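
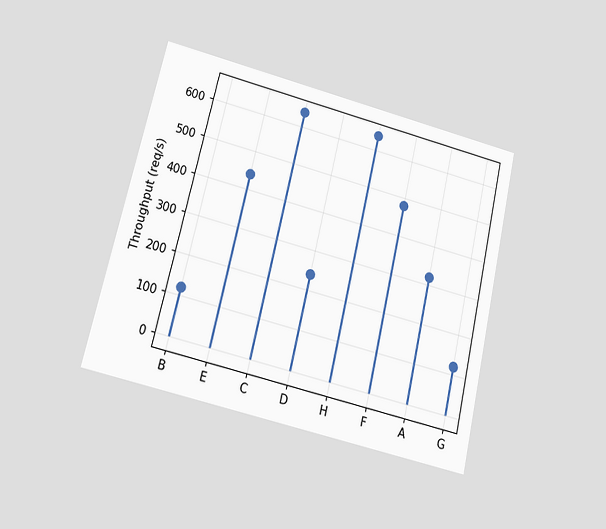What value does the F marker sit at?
The chart is tilted about 13° clockwise and viewed at a slight angle. The F marker sits at 480req/s.

480req/s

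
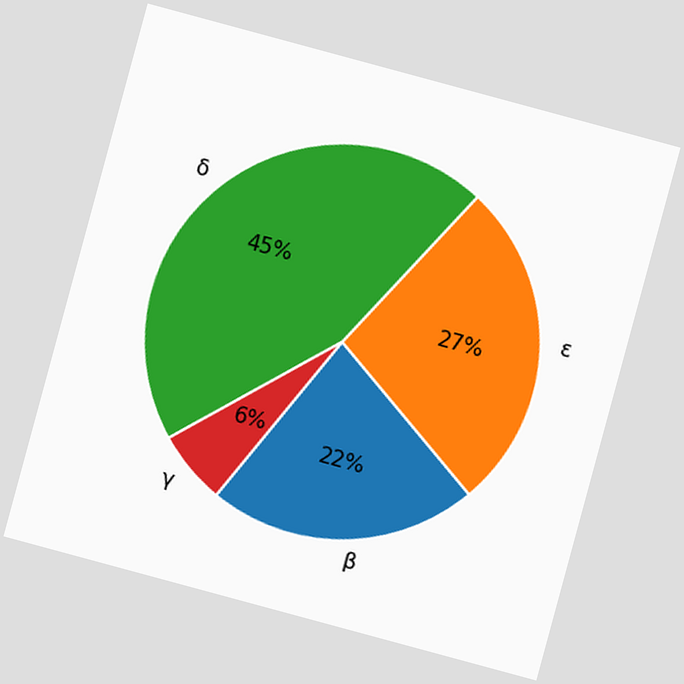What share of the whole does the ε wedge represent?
The chart is tilted about 15° clockwise. The ε slice takes up 27% of the pie.

27%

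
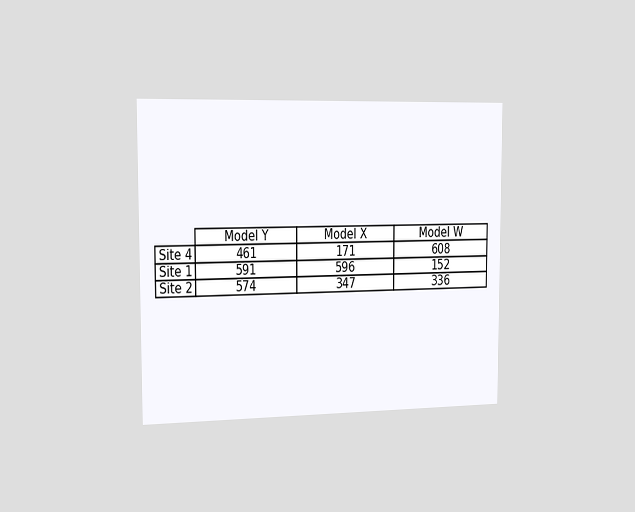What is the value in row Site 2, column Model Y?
The chart is viewed slightly from the left. The (Site 2, Model Y) cell reads 574.

574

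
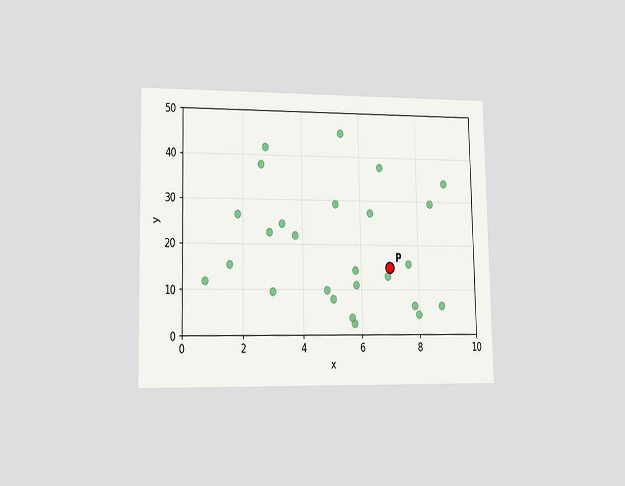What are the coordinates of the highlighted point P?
The chart is viewed slightly from the left. Following the gridlines from P to each axis, P sits at (7, 15).

(7, 15)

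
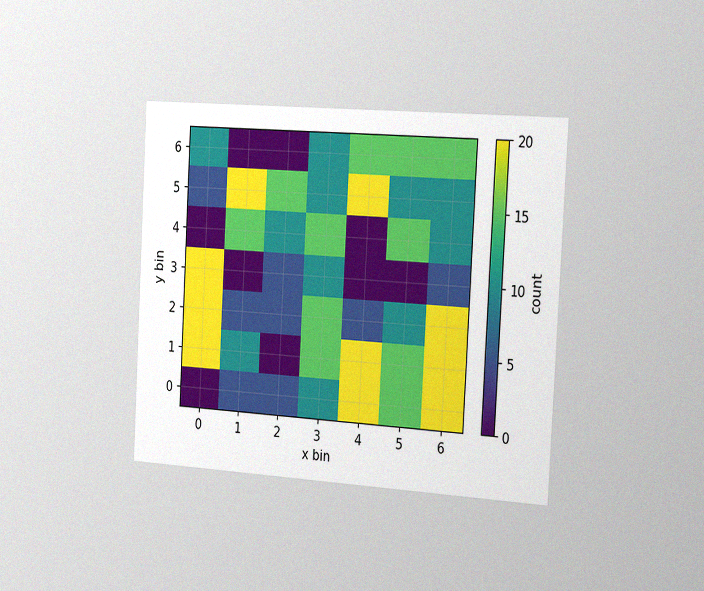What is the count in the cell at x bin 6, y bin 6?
The chart is tilted about 3° clockwise and viewed slightly from the right, with some photo noise. Matching the cell (6, 6) against the colorbar gives 15.

15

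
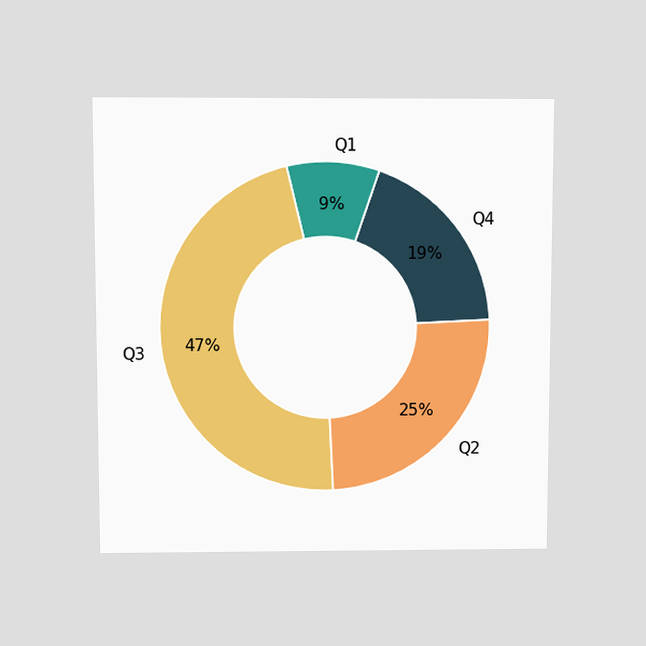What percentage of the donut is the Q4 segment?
19%

The chart is viewed slightly from above. The Q4 segment takes up 19% of the ring.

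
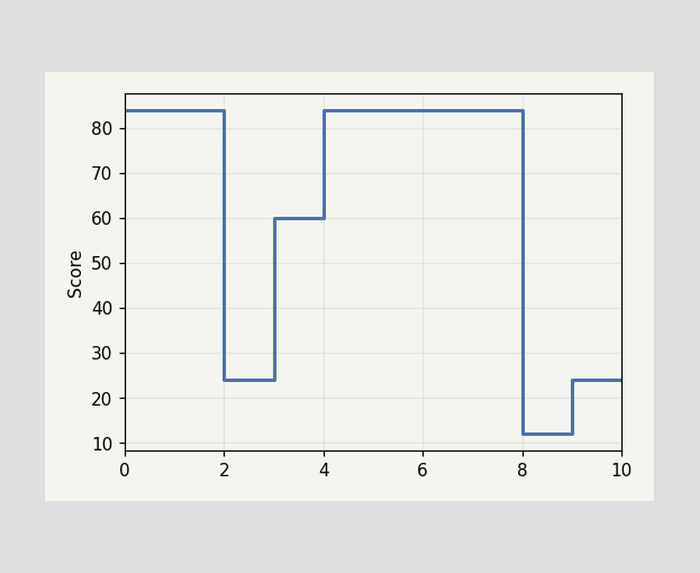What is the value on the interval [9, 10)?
24

On [9, 10) the step sits at 24.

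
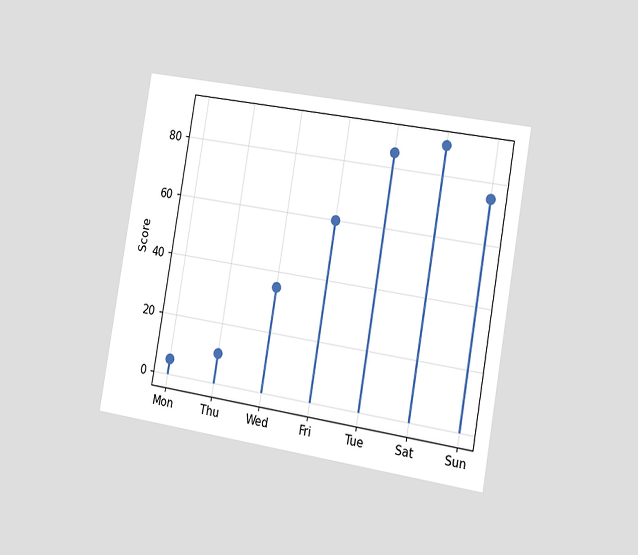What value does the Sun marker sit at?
75

The chart is tilted about 10° clockwise and viewed slightly from the right. The Sun marker sits at 75.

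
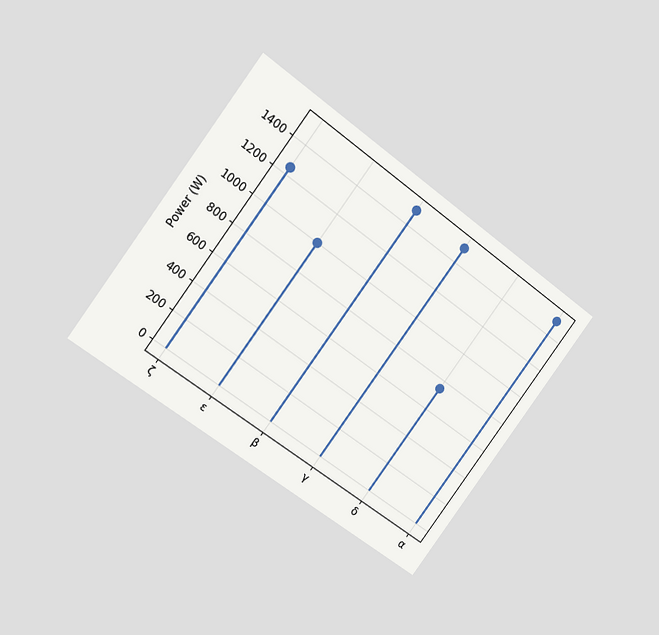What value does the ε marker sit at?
The chart is tilted about 36° clockwise and viewed at a slight angle. The ε marker sits at 1000W.

1000W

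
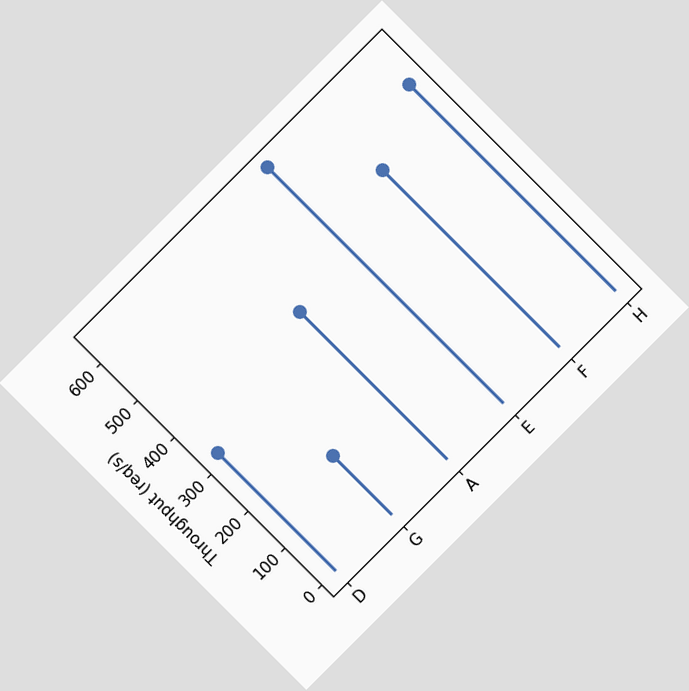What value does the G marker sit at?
The chart is tilted about 45° counter-clockwise. The G marker sits at 160req/s.

160req/s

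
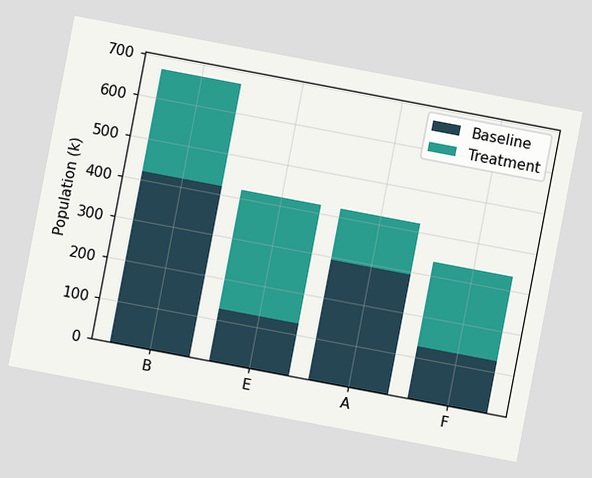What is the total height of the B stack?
672k

The chart is tilted about 11° clockwise. The B stack's top reaches 672k on the y-axis.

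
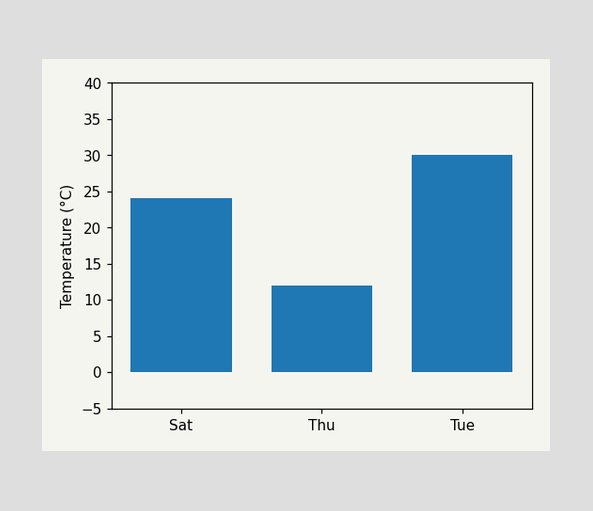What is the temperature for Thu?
Reading along the chart's y-axis, the Thu bar reaches 12°C.

12°C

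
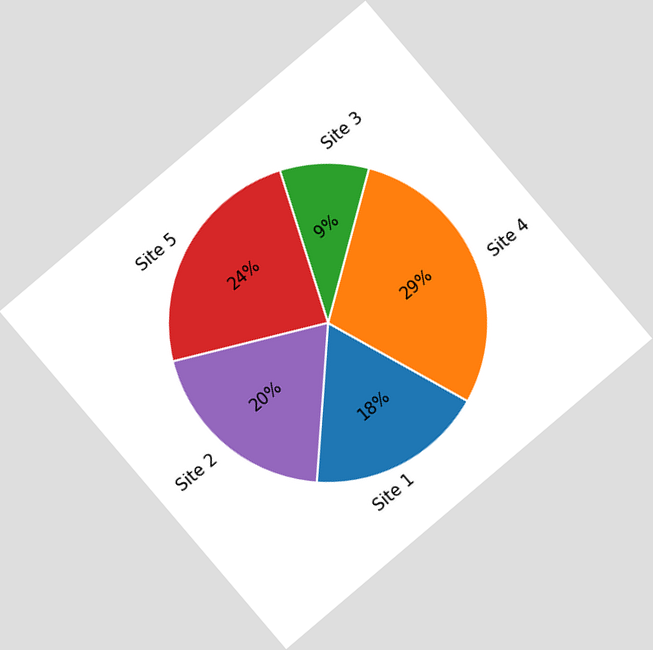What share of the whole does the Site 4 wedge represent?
The chart is tilted about 40° counter-clockwise. The Site 4 slice takes up 29% of the pie.

29%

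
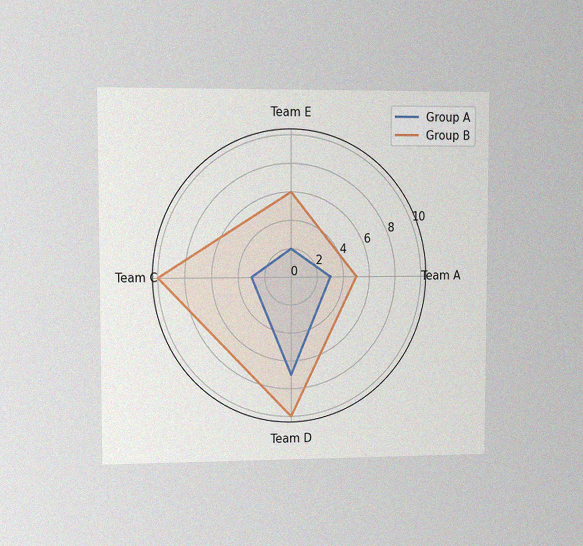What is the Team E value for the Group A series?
The chart is viewed at a slight angle, with some photo noise. On the Team E axis, Group A reaches 2.

2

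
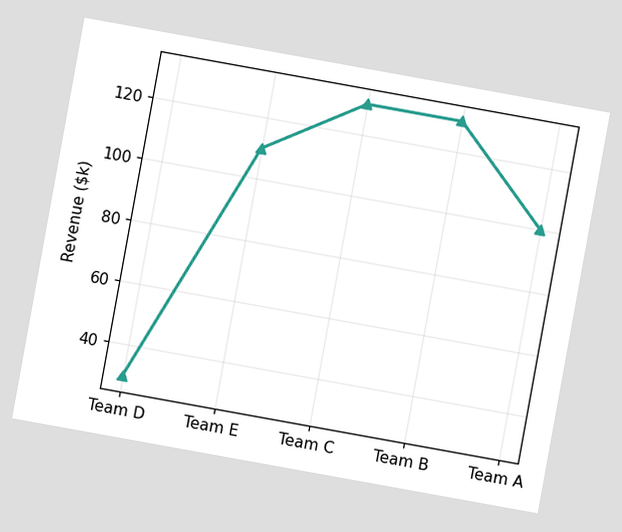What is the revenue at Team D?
The chart is tilted about 10° clockwise. At Team D, the line is at $30k.

$30k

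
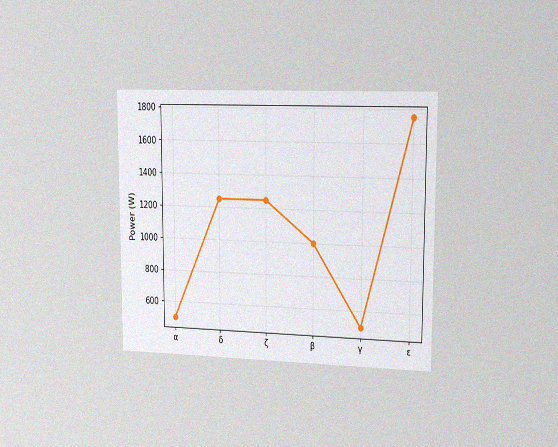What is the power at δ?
The chart is viewed slightly from the right, with some photo noise. At δ, the line is at 1250W.

1250W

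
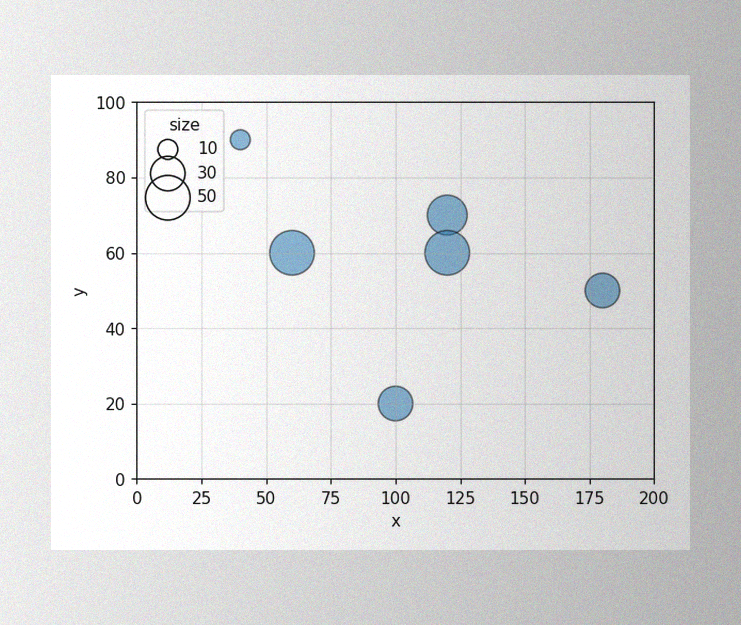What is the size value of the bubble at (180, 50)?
30

The image has some photo noise and uneven lighting. Matching the bubble at (180, 50) against the size legend gives 30.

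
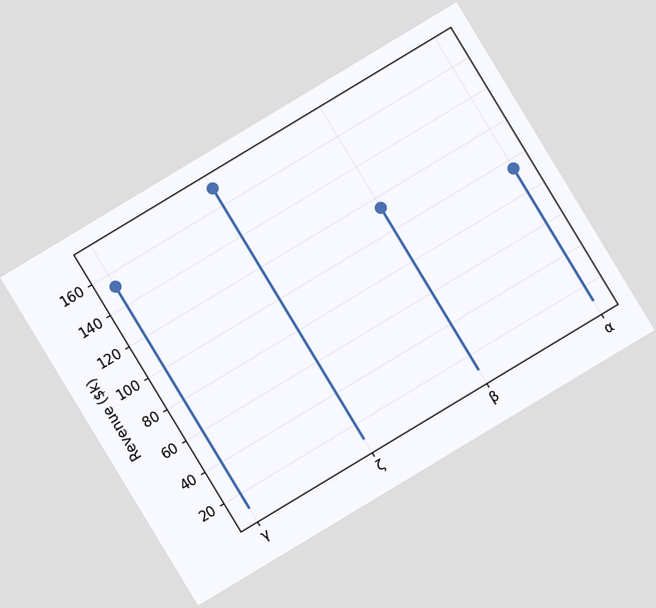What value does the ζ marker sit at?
$171k

The chart is tilted about 31° counter-clockwise. The ζ marker sits at $171k.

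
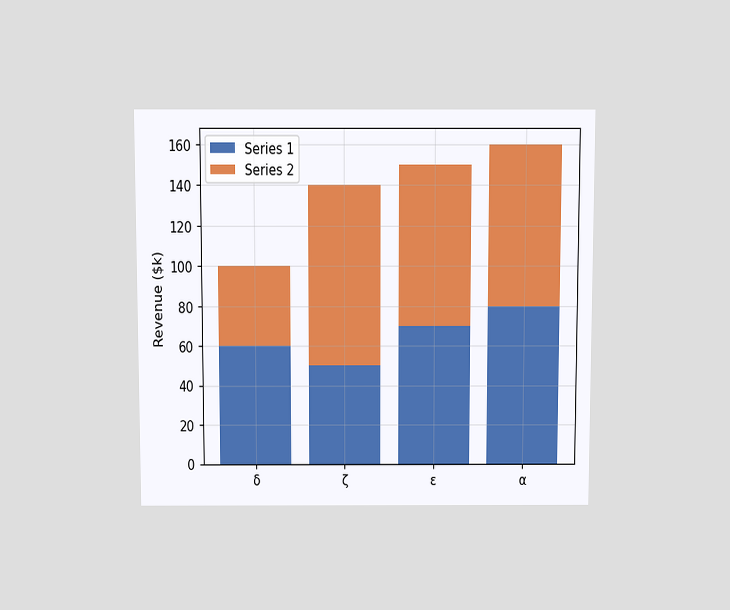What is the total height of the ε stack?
$150k

The chart is viewed slightly from above. The ε stack's top reaches $150k on the y-axis.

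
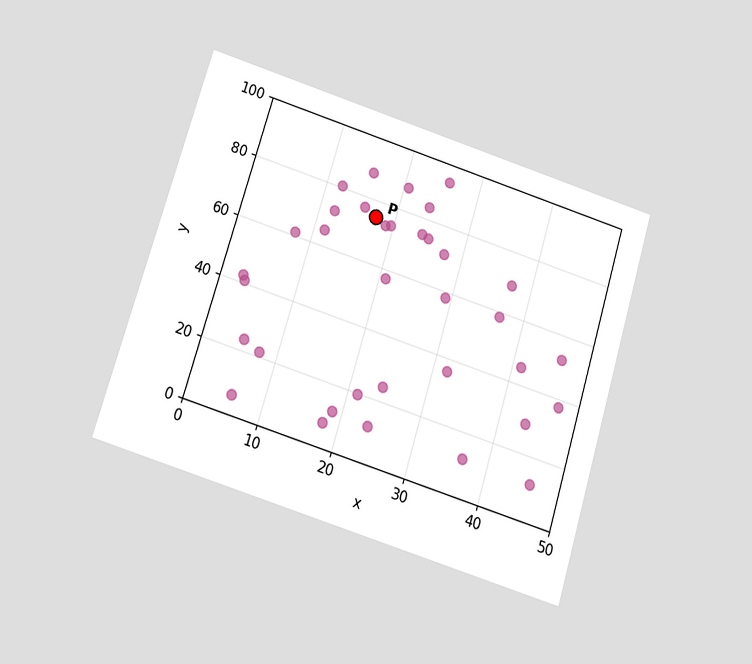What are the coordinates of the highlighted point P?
The chart is tilted about 17° clockwise and viewed slightly from below. Following the gridlines from P to each axis, P sits at (17.5, 75).

(17.5, 75)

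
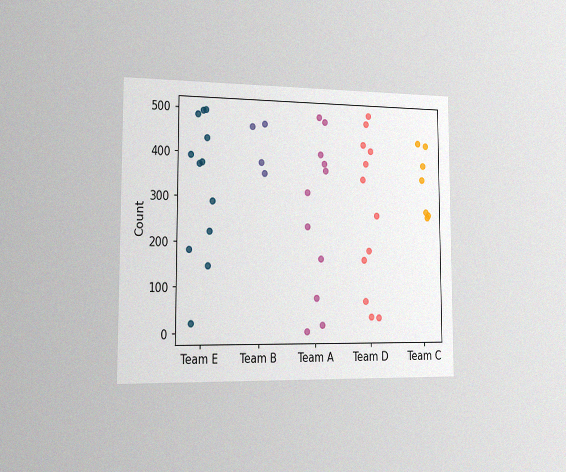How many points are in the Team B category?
4

The chart is viewed slightly from the left, with some photo noise. Counting the markers in the Team B column gives 4.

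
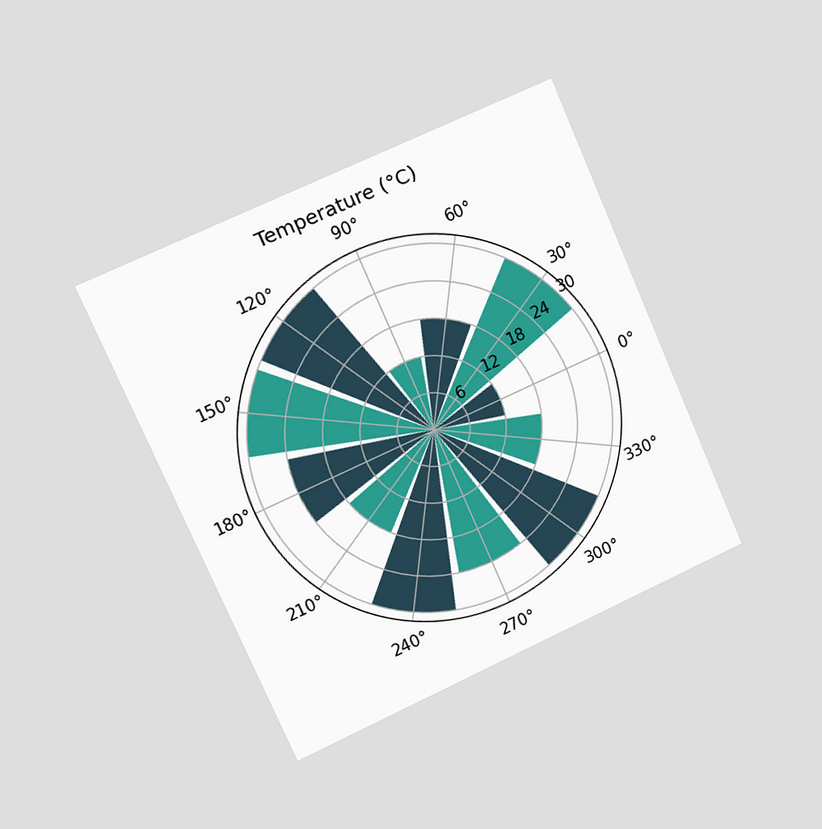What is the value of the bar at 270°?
The chart is tilted about 24° counter-clockwise and viewed slightly from the left. The bar at 270° reaches 24°C on the radial axis.

24°C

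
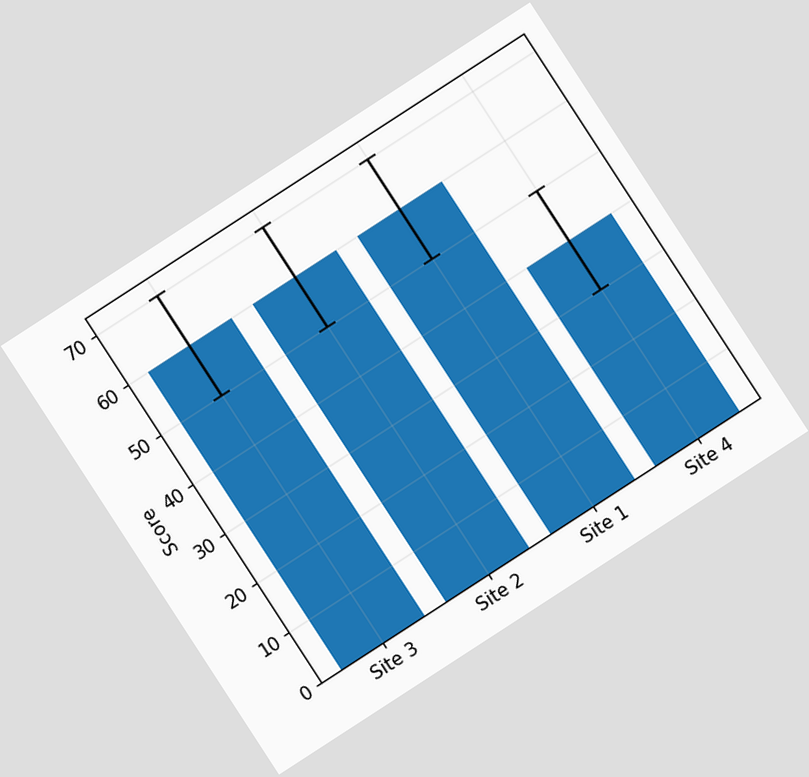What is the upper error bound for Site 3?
The chart is tilted about 33° counter-clockwise. The Site 3 bar's upper whisker reaches 70.

70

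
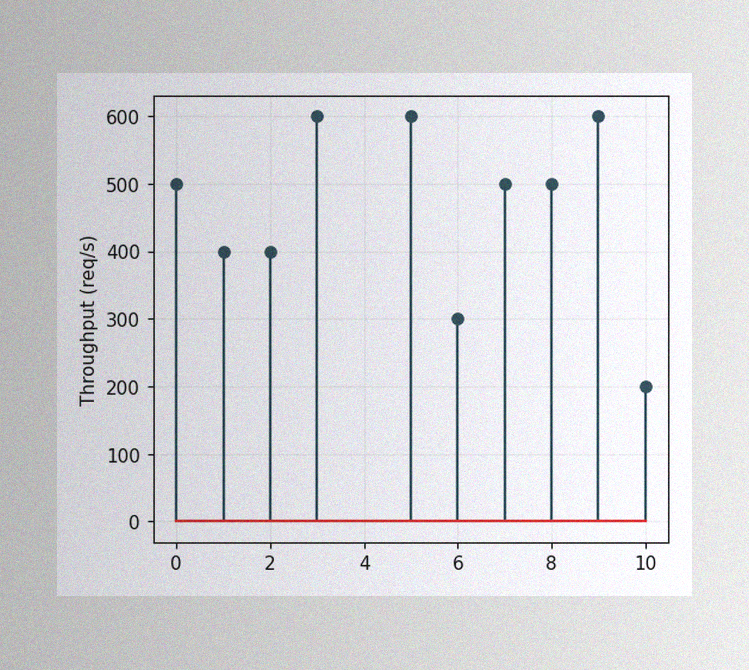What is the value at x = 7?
The image has some photo noise and uneven lighting. The stem at x=7 reaches 500req/s.

500req/s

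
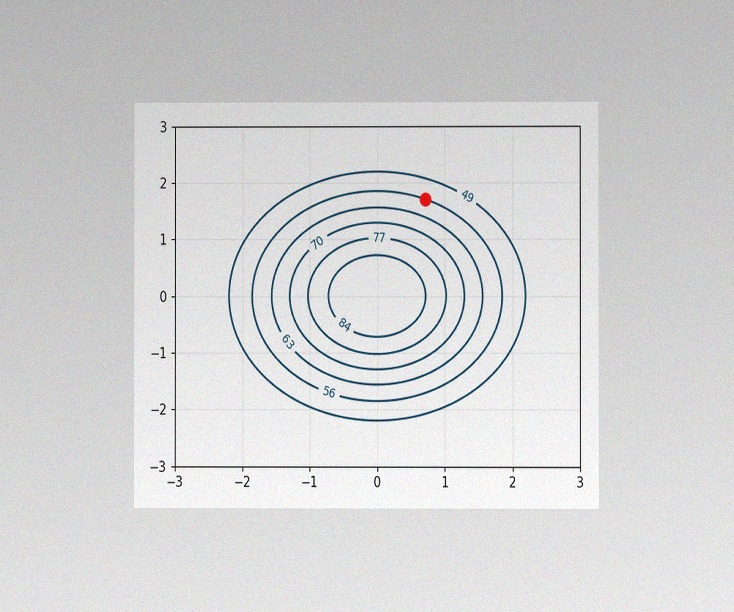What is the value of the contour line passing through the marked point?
The chart is viewed at a slight angle, with some photo noise. The marked point sits on the contour labelled 56.

56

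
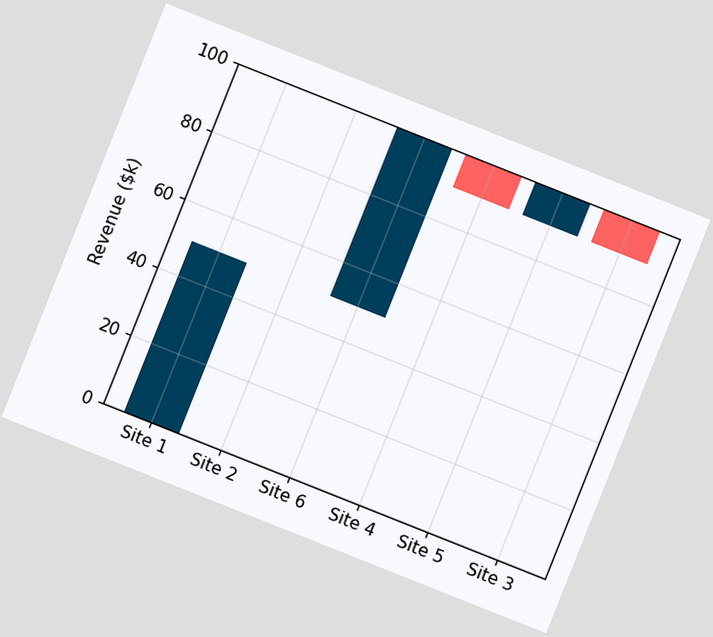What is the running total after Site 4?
The chart is tilted about 22° clockwise. After Site 4 the running total reaches $90k.

$90k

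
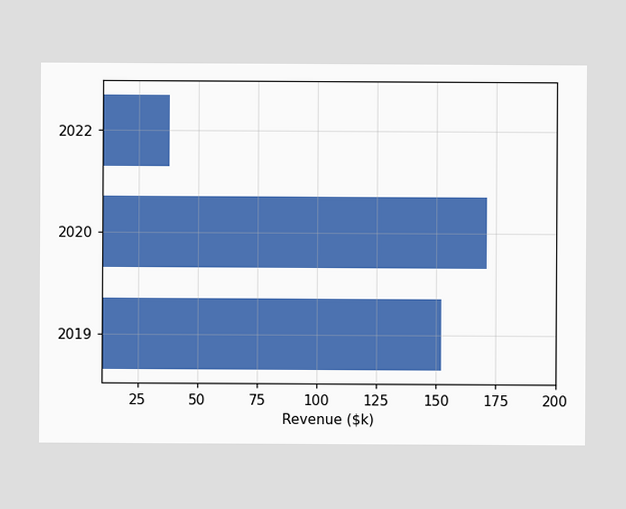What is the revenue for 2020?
Reading along the chart's x-axis, the 2020 bar reaches $171k.

$171k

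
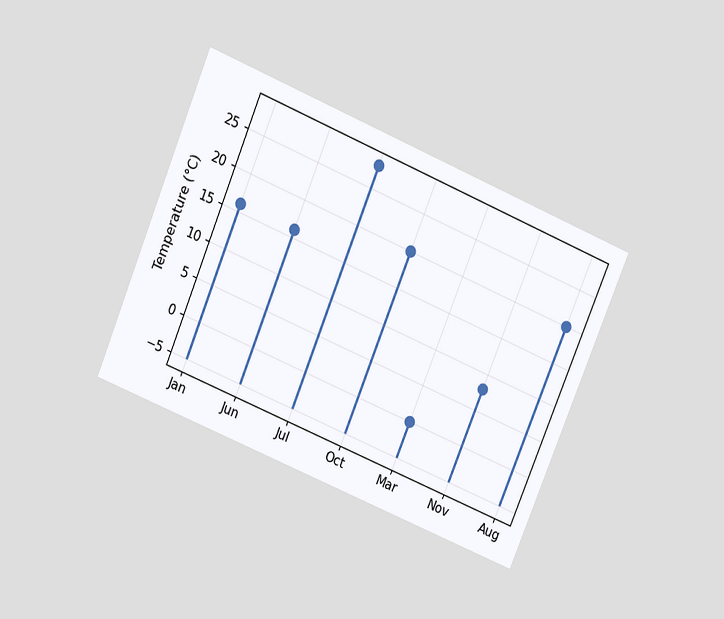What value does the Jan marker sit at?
16°C

The chart is tilted about 23° clockwise and viewed slightly from above. The Jan marker sits at 16°C.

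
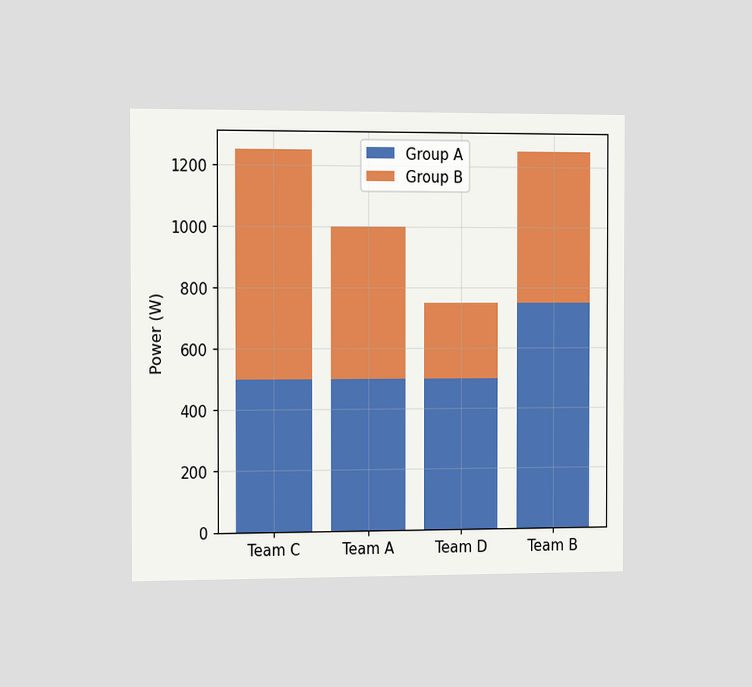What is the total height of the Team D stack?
The chart is viewed slightly from the left. The Team D stack's top reaches 750W on the y-axis.

750W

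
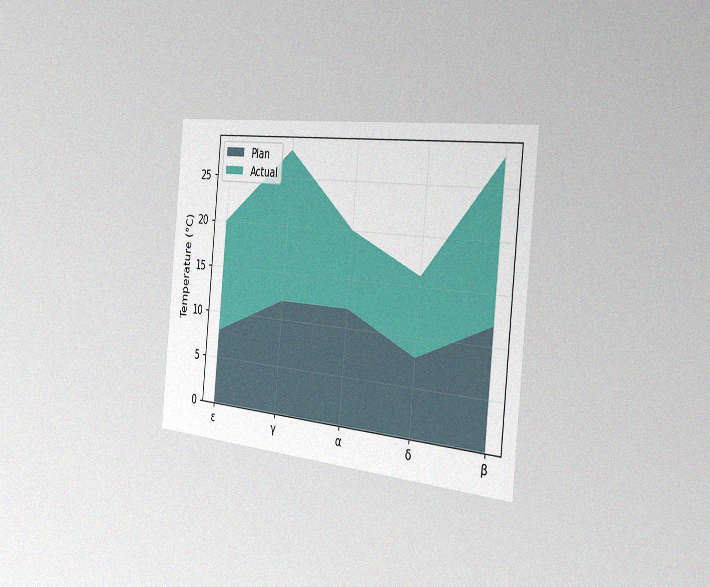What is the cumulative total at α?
The chart is tilted about 5° clockwise and viewed slightly from the right, with some photo noise. The stacked total at α reaches 20°C.

20°C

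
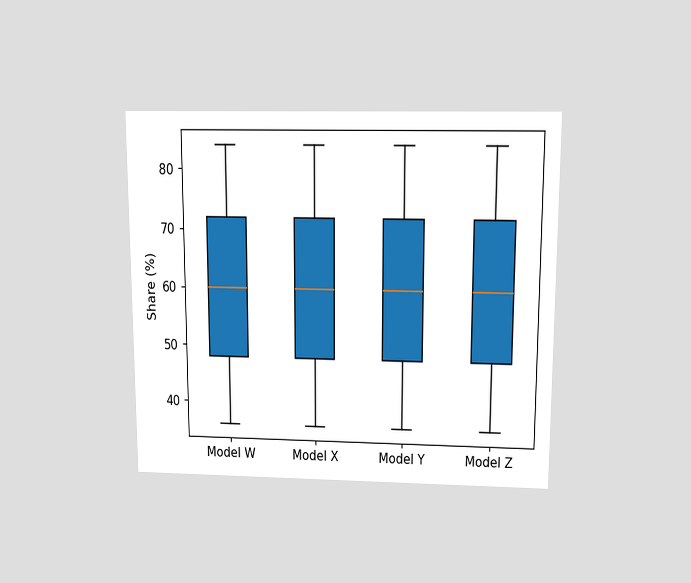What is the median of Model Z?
The chart is viewed slightly from above. The median line in the Model Z box sits at 60%.

60%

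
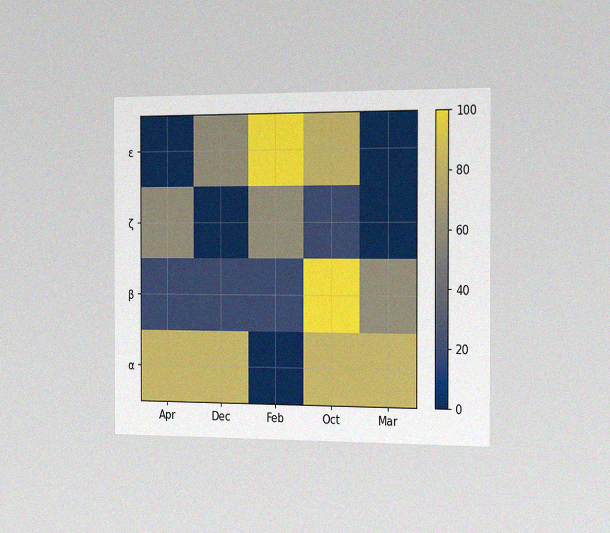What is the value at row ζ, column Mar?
0

The chart is viewed slightly from the right, with some photo noise. Matching cell (ζ, Mar) against the colorbar gives 0.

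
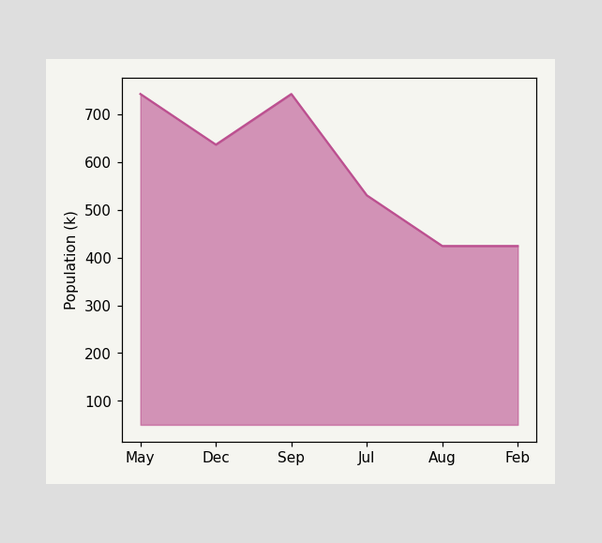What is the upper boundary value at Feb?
424k

At Feb the upper boundary is at 424k.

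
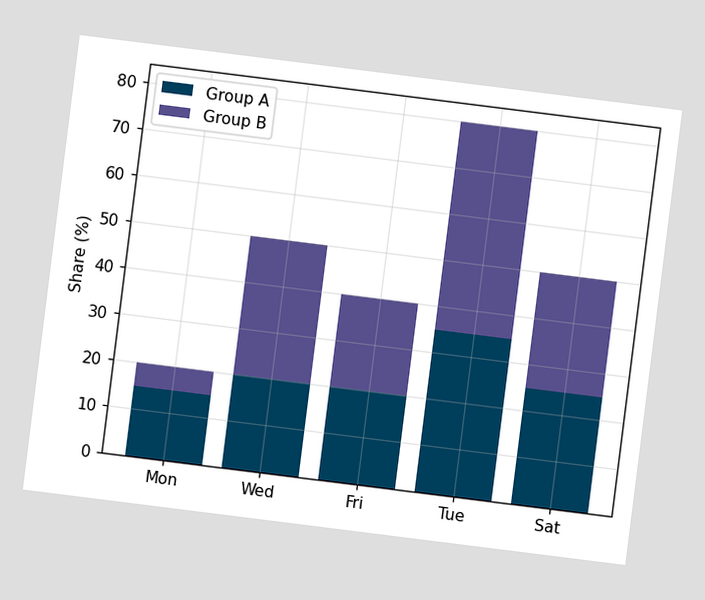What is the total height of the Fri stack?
The chart is tilted about 7° clockwise. The Fri stack's top reaches 40% on the y-axis.

40%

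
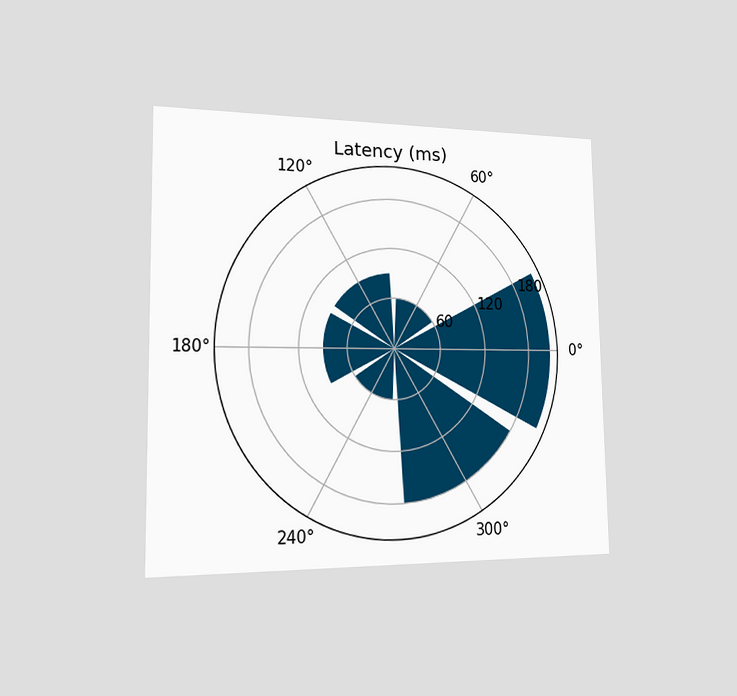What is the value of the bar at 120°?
The chart is viewed slightly from the left. The bar at 120° reaches 90ms on the radial axis.

90ms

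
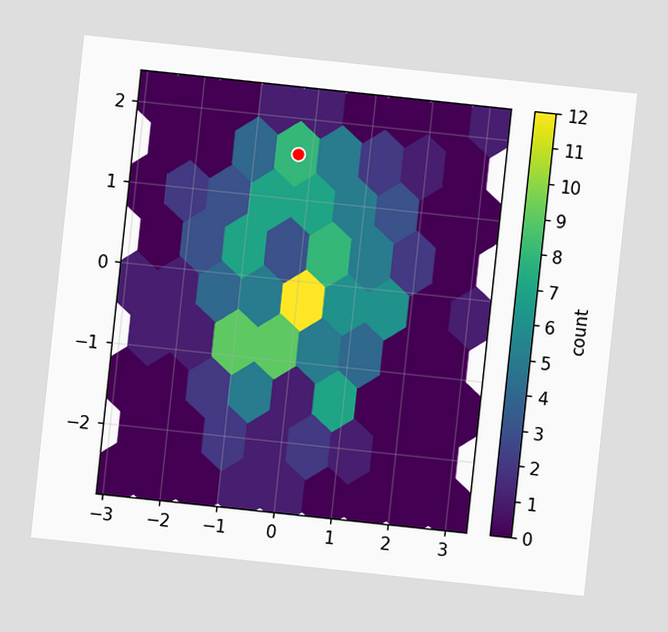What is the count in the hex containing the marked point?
8

The chart is tilted about 6° clockwise. The marked hex reads 8 on the colorbar.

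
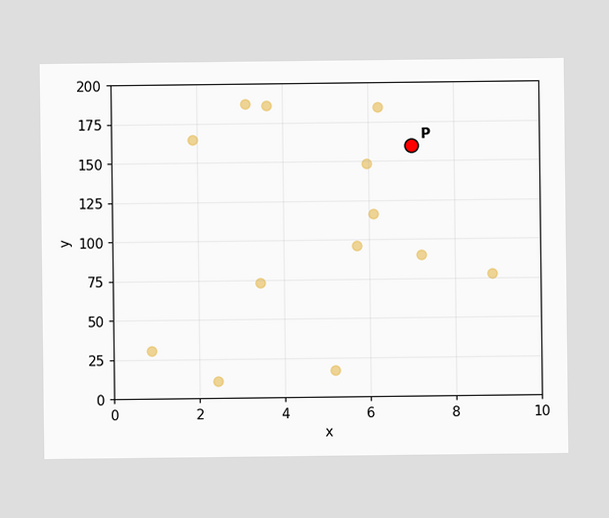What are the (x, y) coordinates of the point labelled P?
(7, 160)

Following the gridlines from P to each axis, P sits at (7, 160).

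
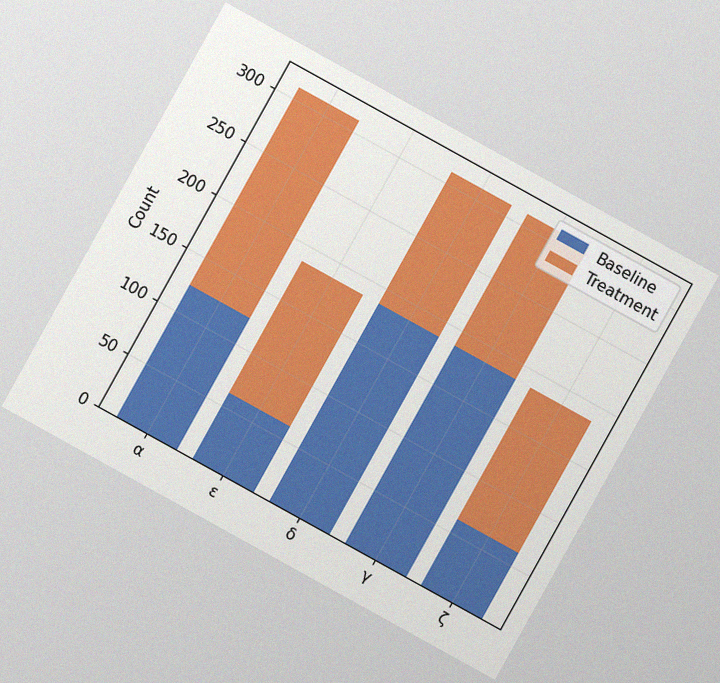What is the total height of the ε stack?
186

The chart is tilted about 29° clockwise, with some photo noise. The ε stack's top reaches 186 on the y-axis.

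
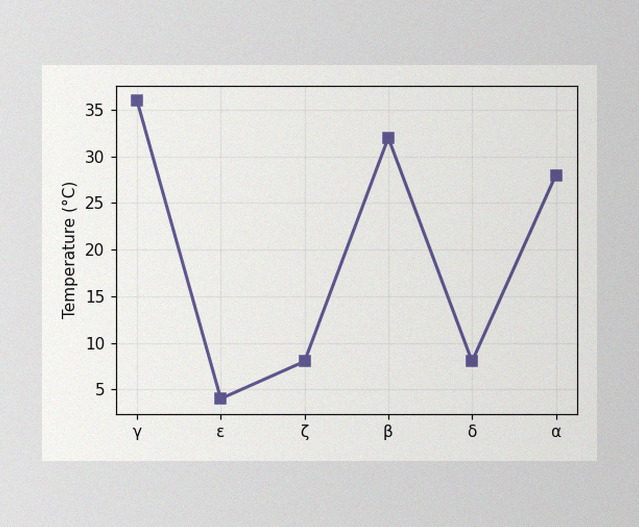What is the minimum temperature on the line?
4°C

The image has some photo noise and uneven lighting. The lowest point is at ε, and reading across to the y-axis gives 4°C.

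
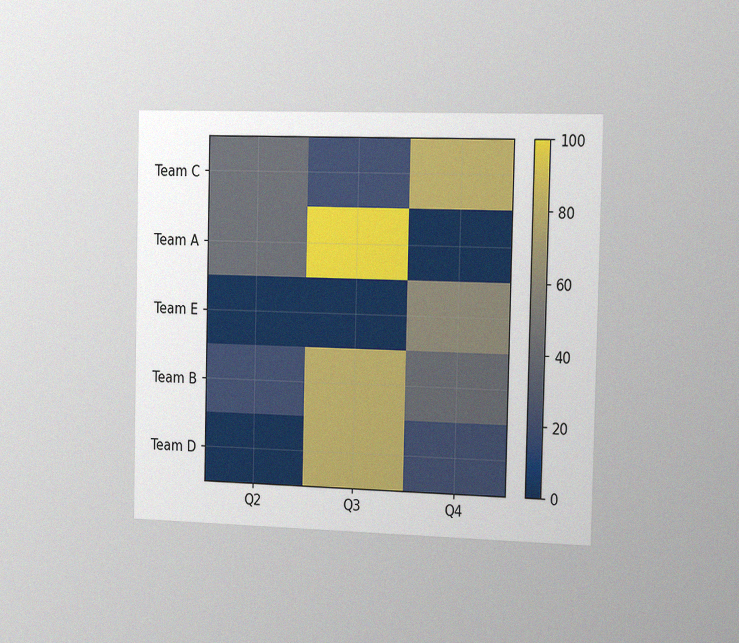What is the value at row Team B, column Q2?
20

The chart is viewed slightly from the right, with some photo noise. Matching cell (Team B, Q2) against the colorbar gives 20.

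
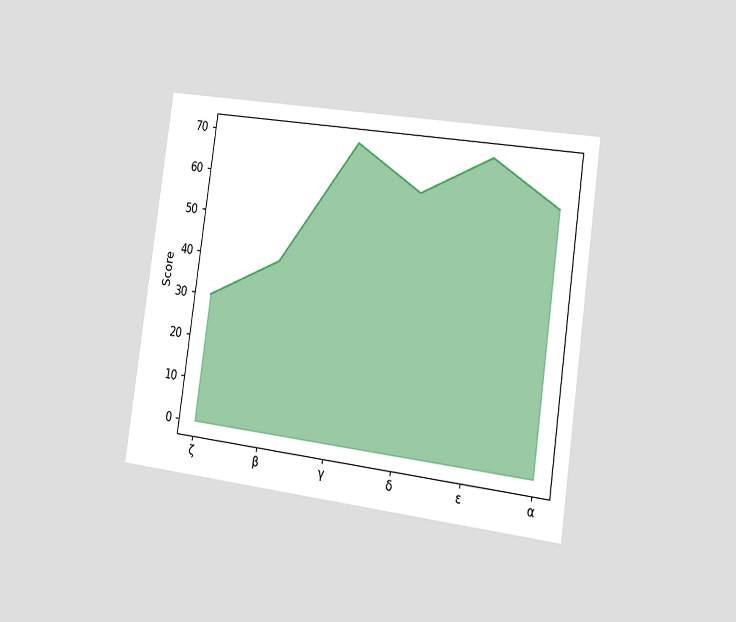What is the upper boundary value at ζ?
The chart is tilted about 8° clockwise and viewed slightly from the right. At ζ the upper boundary is at 30.

30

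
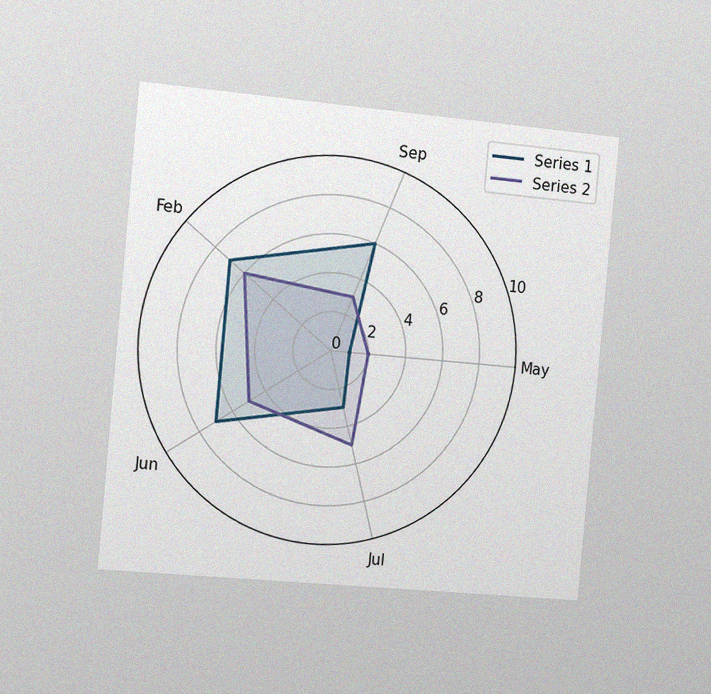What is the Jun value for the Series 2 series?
5

The chart is tilted about 5° clockwise and viewed slightly from the left, with some photo noise. On the Jun axis, Series 2 reaches 5.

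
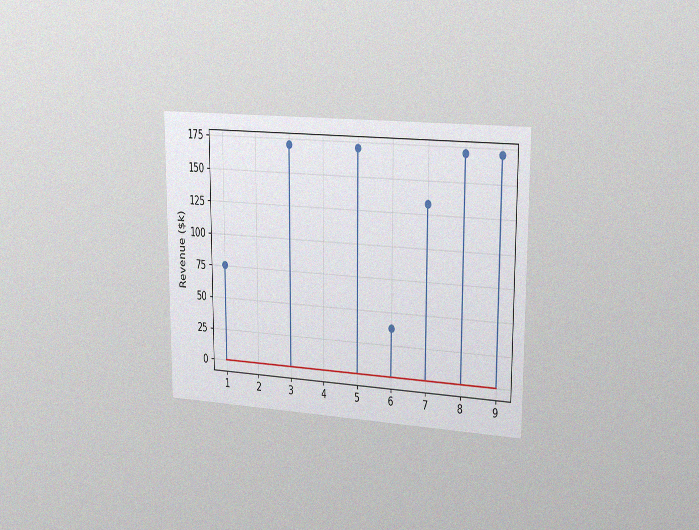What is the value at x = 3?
The chart is viewed slightly from the right, with some photo noise. The stem at x=3 reaches $171k.

$171k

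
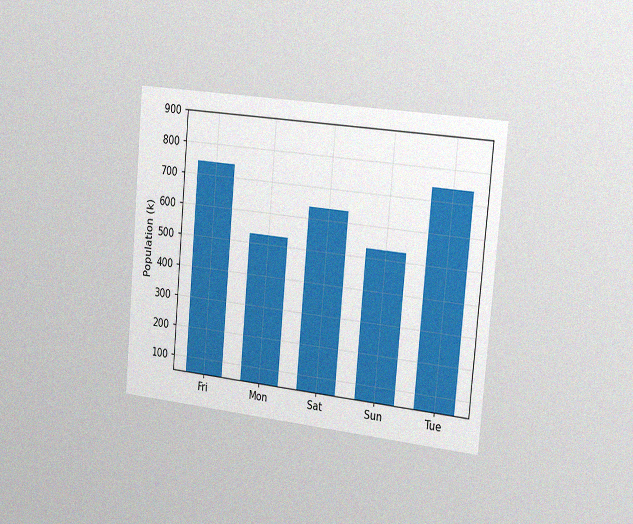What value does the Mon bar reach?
530k

The chart is tilted about 5° clockwise and viewed slightly from the right, with some photo noise. Reading along the chart's y-axis, the Mon bar reaches 530k.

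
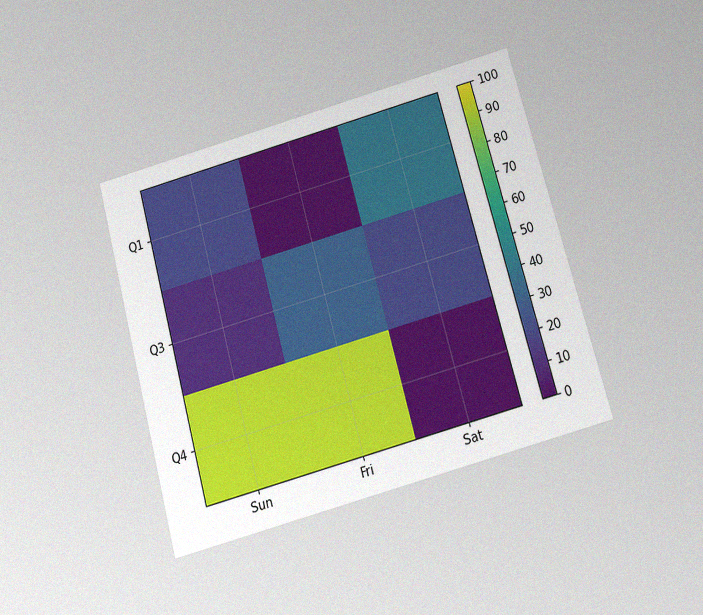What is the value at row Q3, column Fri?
The chart is tilted about 15° counter-clockwise and viewed slightly from below, with some photo noise. Matching cell (Q3, Fri) against the colorbar gives 30.

30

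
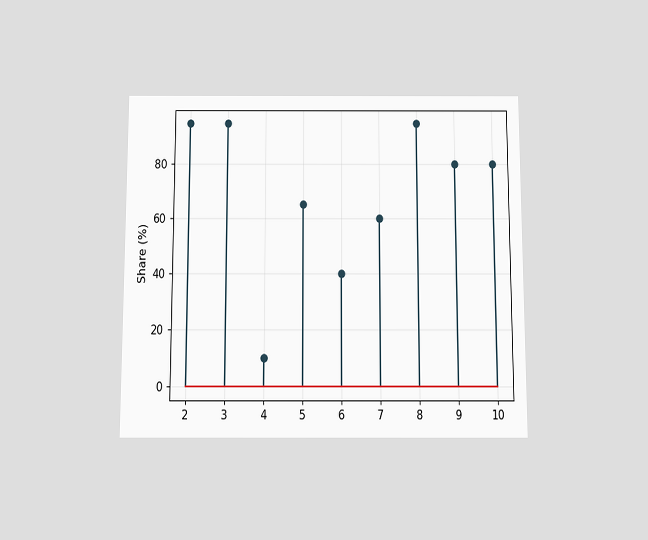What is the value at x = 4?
The chart is viewed slightly from below. The stem at x=4 reaches 10%.

10%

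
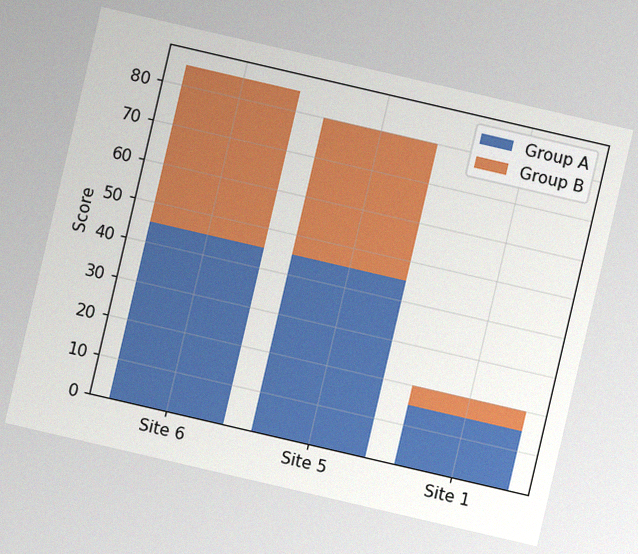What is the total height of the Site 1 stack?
20

The chart is tilted about 13° clockwise, with some photo noise. The Site 1 stack's top reaches 20 on the y-axis.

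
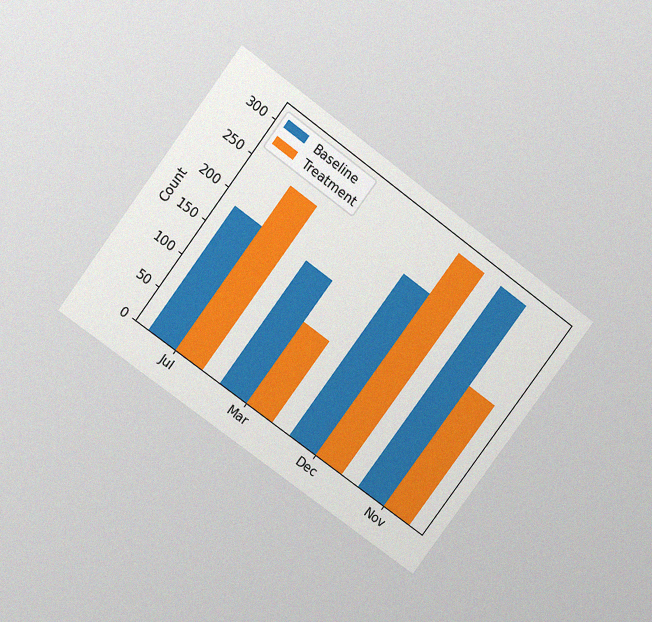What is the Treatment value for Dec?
The chart is tilted about 36° clockwise and viewed slightly from above, with some photo noise. The Treatment bar at Dec reaches 310 on the y-axis.

310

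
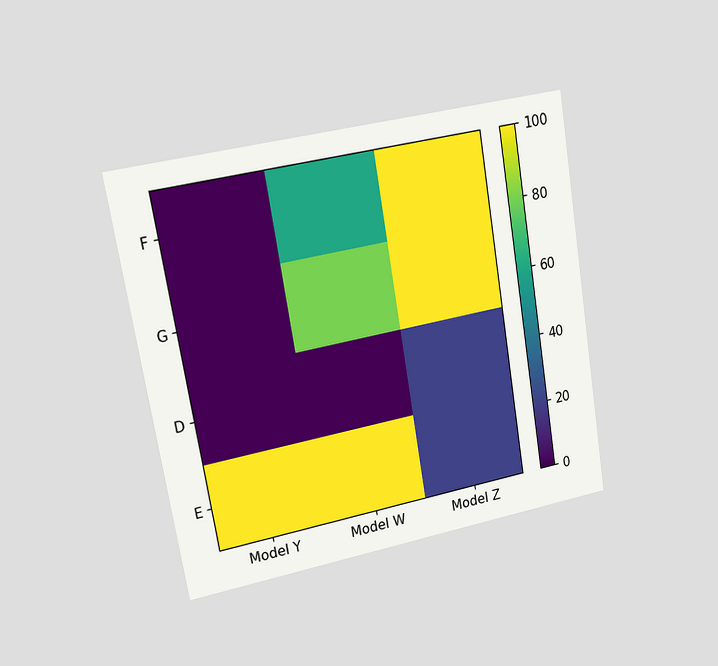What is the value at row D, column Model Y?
The chart is tilted about 9° counter-clockwise and viewed at a slight angle. Matching cell (D, Model Y) against the colorbar gives 0.

0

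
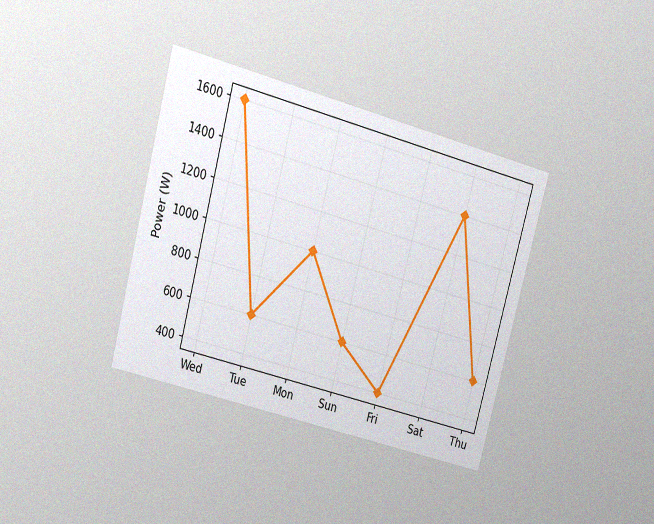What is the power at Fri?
400W

The chart is tilted about 15° clockwise and viewed at a slight angle, with some photo noise. At Fri, the line is at 400W.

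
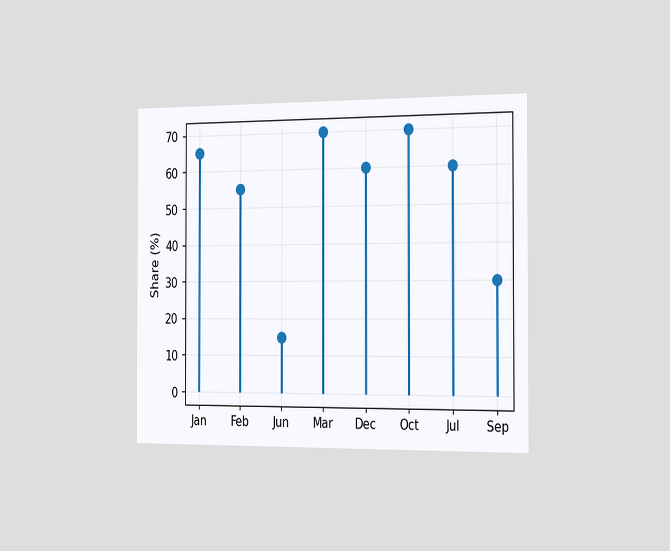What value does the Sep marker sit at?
30%

The chart is viewed slightly from the right. The Sep marker sits at 30%.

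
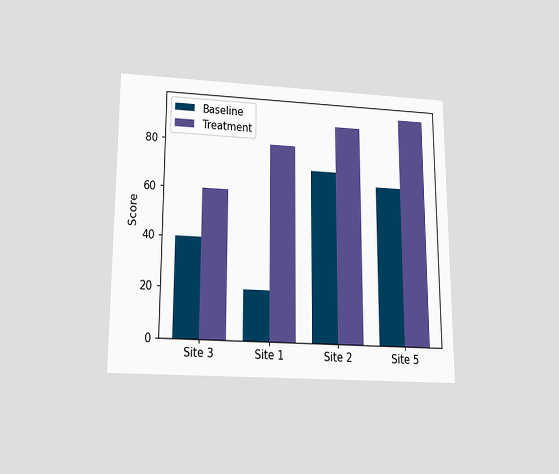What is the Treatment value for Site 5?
95

The chart is viewed slightly from below. The Treatment bar at Site 5 reaches 95 on the y-axis.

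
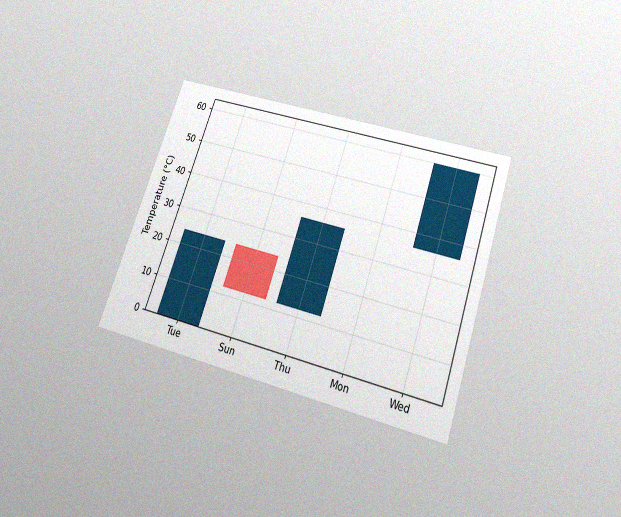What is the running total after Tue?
The chart is tilted about 19° clockwise and viewed slightly from below, with some photo noise. After Tue the running total reaches 24°C.

24°C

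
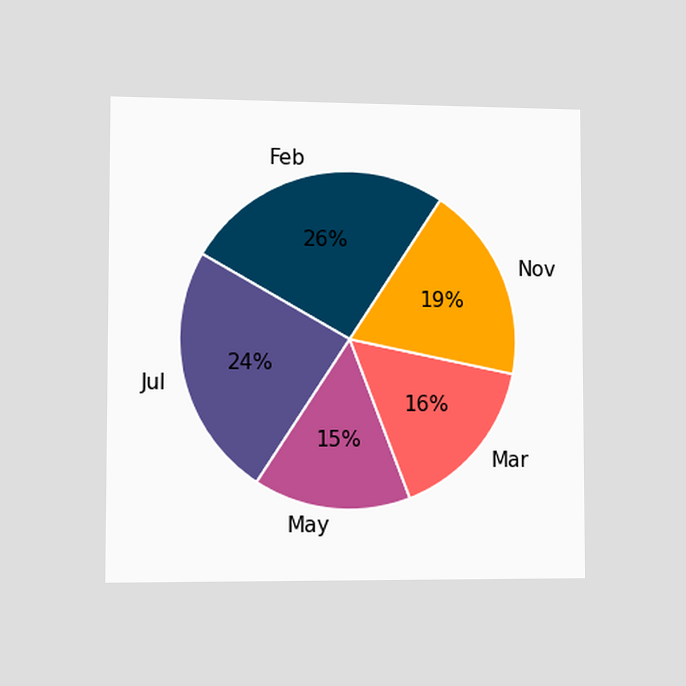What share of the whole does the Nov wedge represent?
19%

The chart is viewed slightly from the left. The Nov slice takes up 19% of the pie.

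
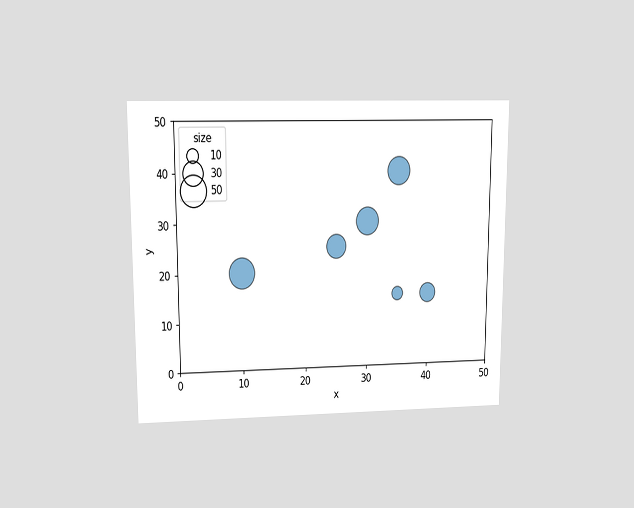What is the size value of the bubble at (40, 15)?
20

The chart is viewed at a slight angle. Matching the bubble at (40, 15) against the size legend gives 20.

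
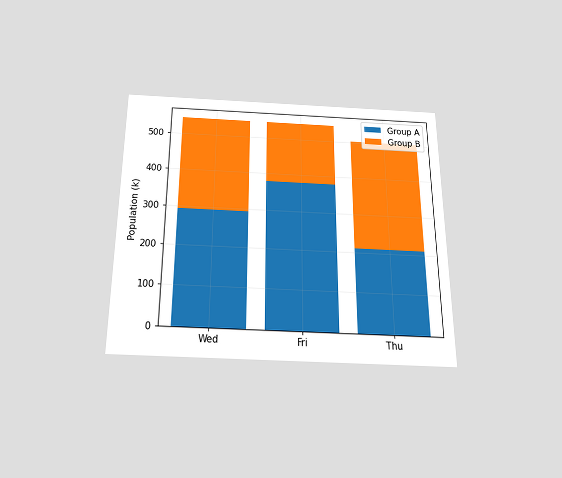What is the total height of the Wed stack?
The chart is viewed slightly from below. The Wed stack's top reaches 546k on the y-axis.

546k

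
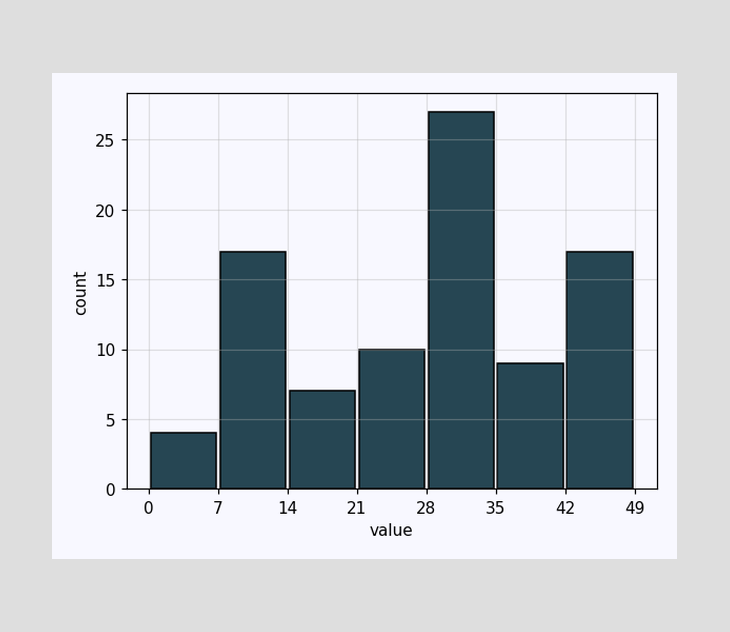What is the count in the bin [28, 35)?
The [28, 35) bin has height 27.

27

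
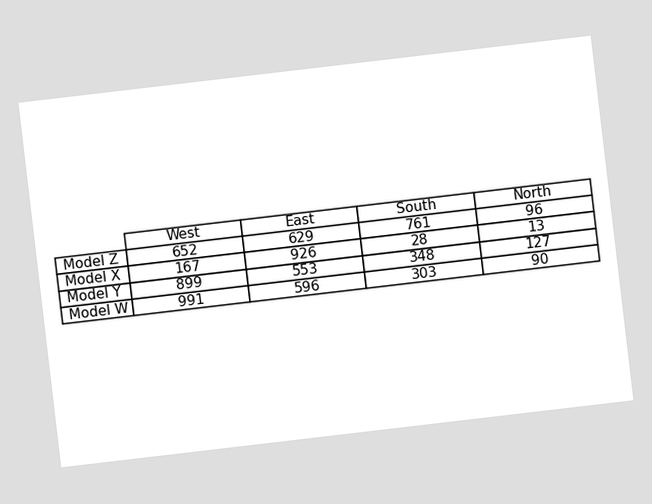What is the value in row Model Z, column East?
629

The chart is tilted about 7° counter-clockwise. The (Model Z, East) cell reads 629.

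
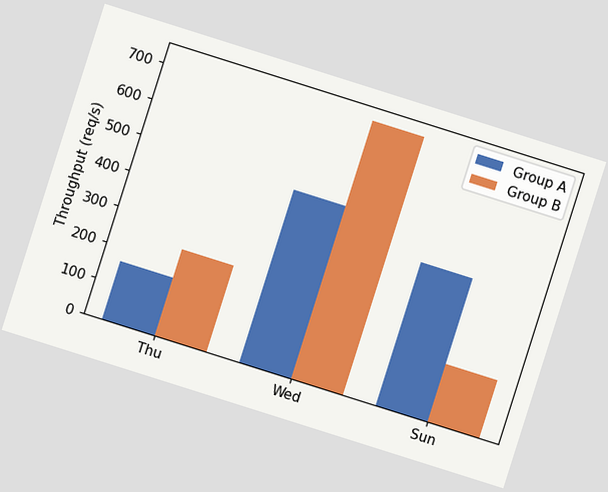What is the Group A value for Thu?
160req/s

The chart is tilted about 18° clockwise. The Group A bar at Thu reaches 160req/s on the y-axis.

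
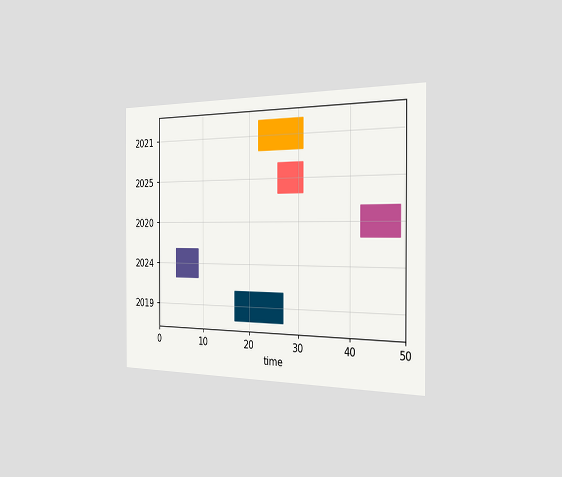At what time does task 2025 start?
The chart is viewed slightly from the right. The 2025 bar begins at t=26.

26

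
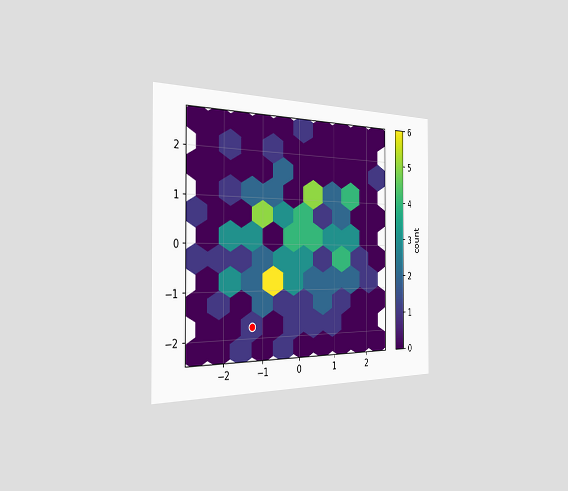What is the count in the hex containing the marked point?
The chart is viewed slightly from the left. The marked hex reads 1 on the colorbar.

1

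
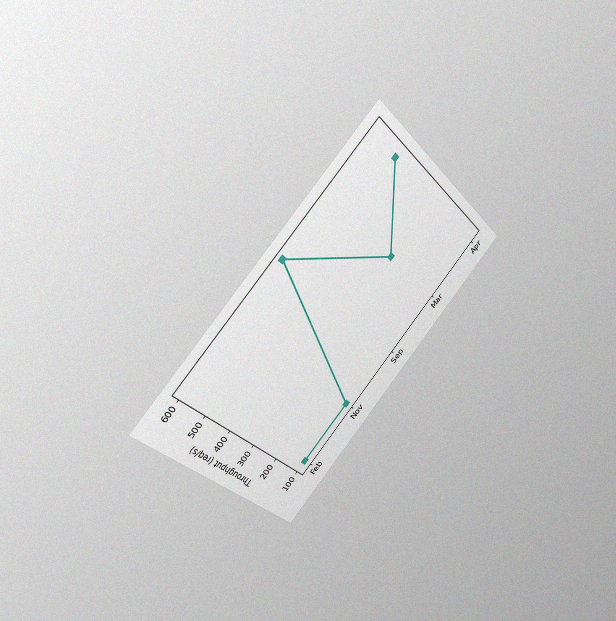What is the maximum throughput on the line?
600req/s

The chart is tilted about 45° counter-clockwise and viewed slightly from the left, with some photo noise. The highest point is at Sep, and reading across to the y-axis gives 600req/s.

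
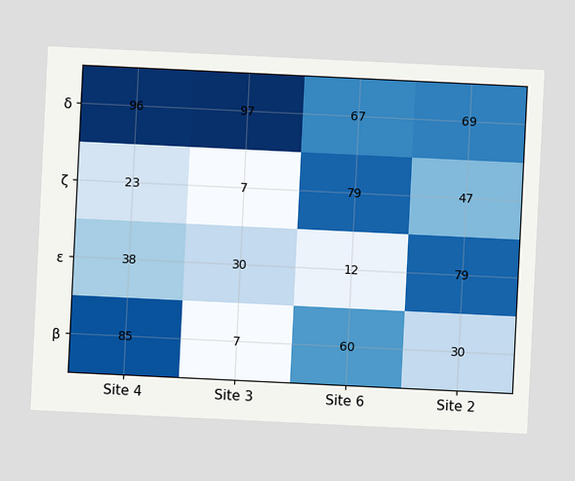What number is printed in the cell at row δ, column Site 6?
The chart is tilted about 3° clockwise. The (δ, Site 6) cell reads 67.

67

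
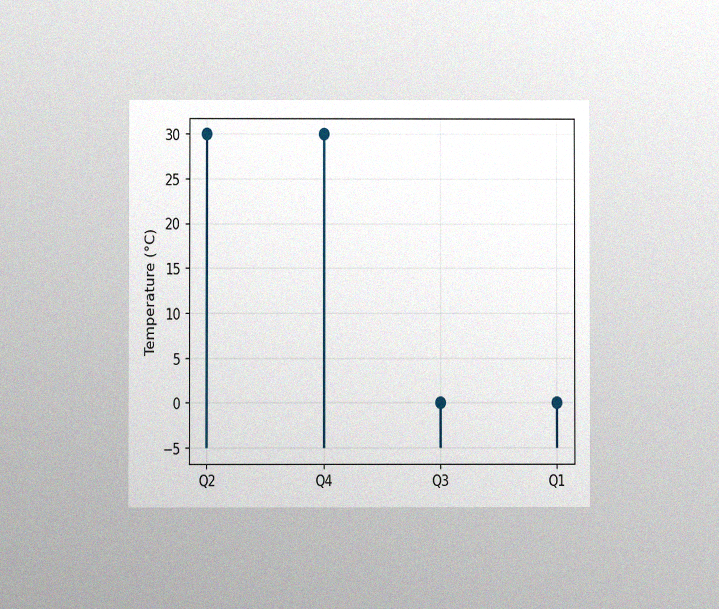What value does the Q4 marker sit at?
30°C

The chart is viewed at a slight angle, with some photo noise. The Q4 marker sits at 30°C.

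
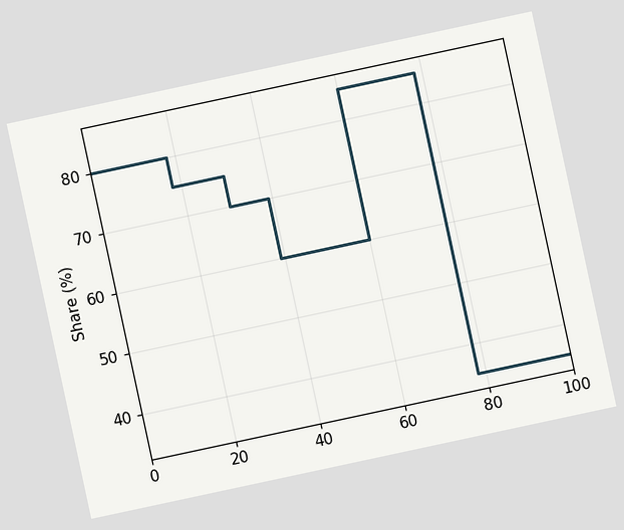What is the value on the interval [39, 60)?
60%

The chart is tilted about 12° counter-clockwise. On [39, 60) the step sits at 60%.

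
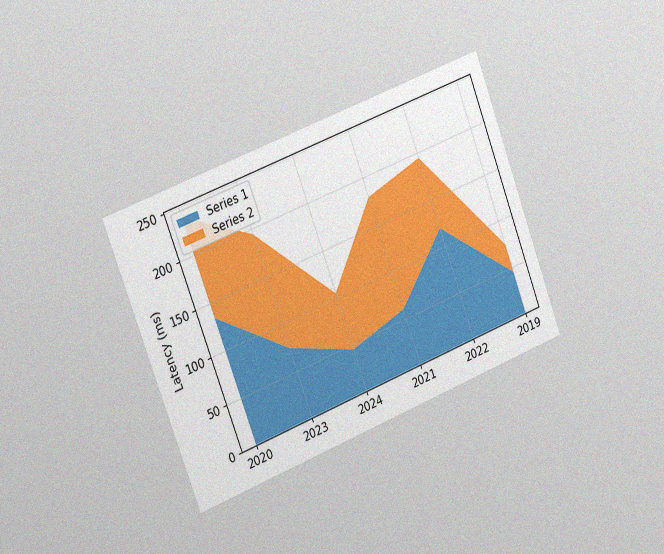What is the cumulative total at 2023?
195ms

The chart is tilted about 21° counter-clockwise and viewed slightly from the left, with some photo noise. The stacked total at 2023 reaches 195ms.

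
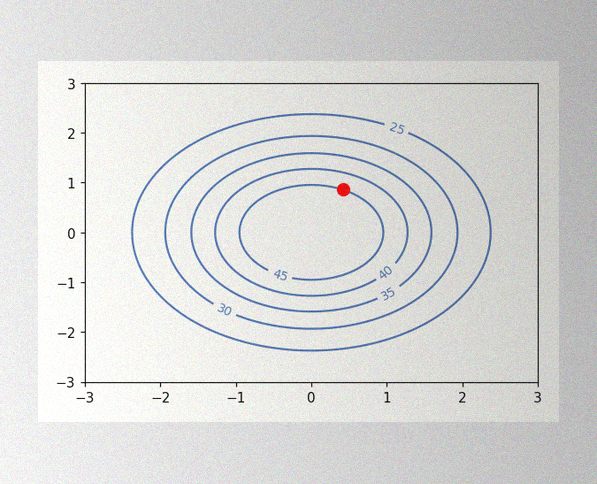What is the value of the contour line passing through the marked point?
45

The image has some photo noise and uneven lighting. The marked point sits on the contour labelled 45.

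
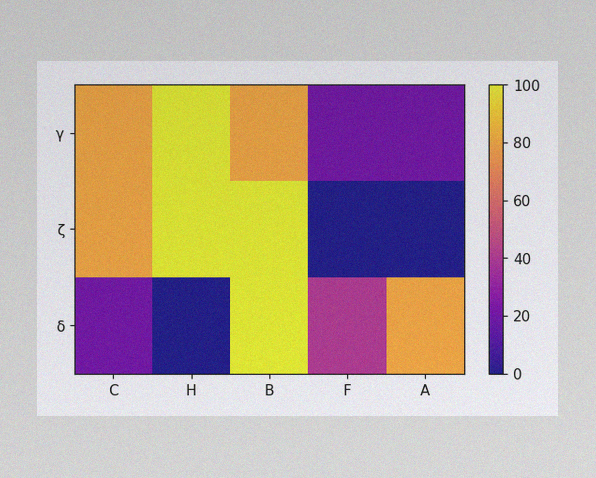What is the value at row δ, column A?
The image has some photo noise and uneven lighting. Matching cell (δ, A) against the colorbar gives 80.

80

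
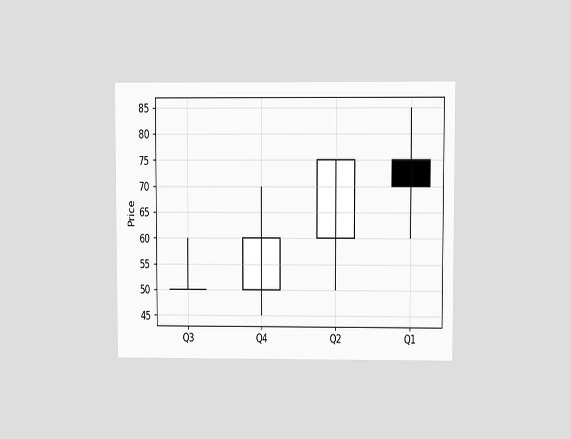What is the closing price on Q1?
The chart is viewed at a slight angle. The Q1 candle closes at 70.

70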